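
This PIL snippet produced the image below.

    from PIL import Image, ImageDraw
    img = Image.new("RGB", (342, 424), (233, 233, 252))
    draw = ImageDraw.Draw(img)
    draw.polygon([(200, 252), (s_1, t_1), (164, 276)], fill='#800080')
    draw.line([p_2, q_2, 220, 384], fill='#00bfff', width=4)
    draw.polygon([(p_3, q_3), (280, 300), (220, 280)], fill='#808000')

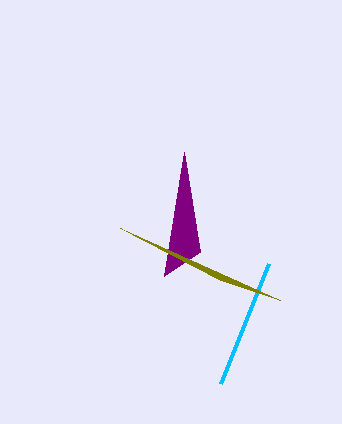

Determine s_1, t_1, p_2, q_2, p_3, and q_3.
s_1 = 184
t_1 = 152
p_2 = 268
q_2 = 264
p_3 = 120
q_3 = 228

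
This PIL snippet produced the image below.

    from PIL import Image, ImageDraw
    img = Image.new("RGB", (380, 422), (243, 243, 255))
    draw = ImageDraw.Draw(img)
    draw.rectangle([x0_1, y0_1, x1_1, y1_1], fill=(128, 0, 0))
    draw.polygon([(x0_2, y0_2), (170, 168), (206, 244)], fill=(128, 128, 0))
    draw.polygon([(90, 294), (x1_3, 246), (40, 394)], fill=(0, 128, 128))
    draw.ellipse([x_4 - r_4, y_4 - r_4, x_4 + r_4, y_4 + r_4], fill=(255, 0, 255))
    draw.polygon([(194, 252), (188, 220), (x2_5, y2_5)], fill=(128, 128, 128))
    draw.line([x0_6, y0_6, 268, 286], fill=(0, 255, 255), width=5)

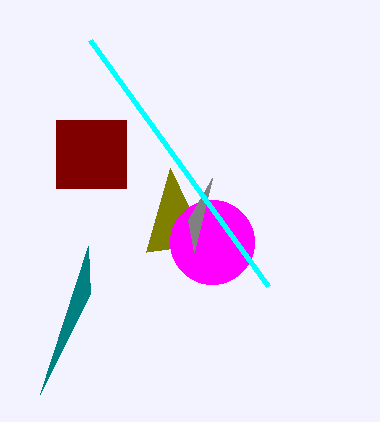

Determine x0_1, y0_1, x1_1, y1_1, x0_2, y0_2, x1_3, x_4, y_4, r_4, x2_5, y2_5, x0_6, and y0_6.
x0_1 = 56
y0_1 = 120
x1_1 = 126
y1_1 = 188
x0_2 = 146
y0_2 = 252
x1_3 = 88
x_4 = 212
y_4 = 242
r_4 = 42
x2_5 = 212
y2_5 = 178
x0_6 = 90
y0_6 = 40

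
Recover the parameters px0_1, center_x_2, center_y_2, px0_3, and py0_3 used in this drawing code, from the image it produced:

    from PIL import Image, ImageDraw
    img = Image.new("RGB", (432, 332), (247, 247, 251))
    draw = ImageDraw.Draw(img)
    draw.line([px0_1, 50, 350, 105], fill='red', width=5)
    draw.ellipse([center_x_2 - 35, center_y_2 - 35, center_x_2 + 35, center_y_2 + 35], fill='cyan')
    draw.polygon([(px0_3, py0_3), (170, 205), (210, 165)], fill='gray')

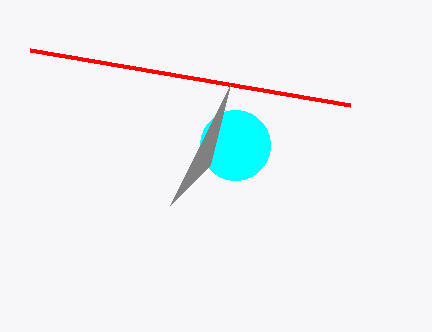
px0_1 = 30
center_x_2 = 235
center_y_2 = 145
px0_3 = 230
py0_3 = 85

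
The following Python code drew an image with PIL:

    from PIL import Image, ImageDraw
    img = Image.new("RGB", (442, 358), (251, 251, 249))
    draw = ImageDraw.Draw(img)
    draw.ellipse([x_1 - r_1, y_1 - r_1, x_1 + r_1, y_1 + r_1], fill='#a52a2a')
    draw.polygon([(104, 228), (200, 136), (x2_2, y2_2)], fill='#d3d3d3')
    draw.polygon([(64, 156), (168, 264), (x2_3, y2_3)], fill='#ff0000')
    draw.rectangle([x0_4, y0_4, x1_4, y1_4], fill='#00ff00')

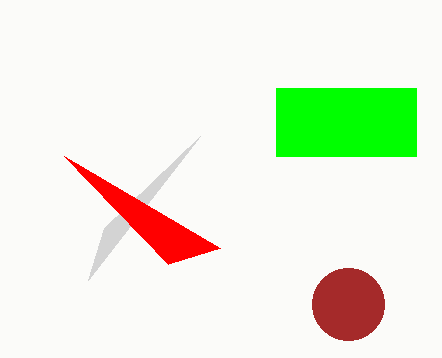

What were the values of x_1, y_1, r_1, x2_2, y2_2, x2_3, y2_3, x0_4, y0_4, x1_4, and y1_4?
x_1 = 348, y_1 = 304, r_1 = 36, x2_2 = 88, y2_2 = 280, x2_3 = 220, y2_3 = 248, x0_4 = 276, y0_4 = 88, x1_4 = 416, y1_4 = 156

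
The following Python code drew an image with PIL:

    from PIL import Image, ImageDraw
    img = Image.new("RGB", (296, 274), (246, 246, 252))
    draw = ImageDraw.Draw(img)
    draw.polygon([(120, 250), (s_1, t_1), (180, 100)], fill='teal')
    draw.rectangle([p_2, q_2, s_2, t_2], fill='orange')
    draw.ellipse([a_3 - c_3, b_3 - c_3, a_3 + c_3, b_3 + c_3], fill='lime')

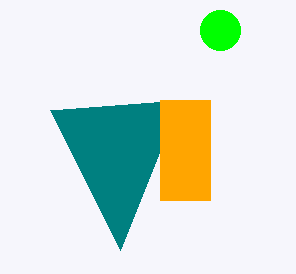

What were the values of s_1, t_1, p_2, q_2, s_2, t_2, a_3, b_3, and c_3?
s_1 = 50
t_1 = 110
p_2 = 160
q_2 = 100
s_2 = 210
t_2 = 200
a_3 = 220
b_3 = 30
c_3 = 20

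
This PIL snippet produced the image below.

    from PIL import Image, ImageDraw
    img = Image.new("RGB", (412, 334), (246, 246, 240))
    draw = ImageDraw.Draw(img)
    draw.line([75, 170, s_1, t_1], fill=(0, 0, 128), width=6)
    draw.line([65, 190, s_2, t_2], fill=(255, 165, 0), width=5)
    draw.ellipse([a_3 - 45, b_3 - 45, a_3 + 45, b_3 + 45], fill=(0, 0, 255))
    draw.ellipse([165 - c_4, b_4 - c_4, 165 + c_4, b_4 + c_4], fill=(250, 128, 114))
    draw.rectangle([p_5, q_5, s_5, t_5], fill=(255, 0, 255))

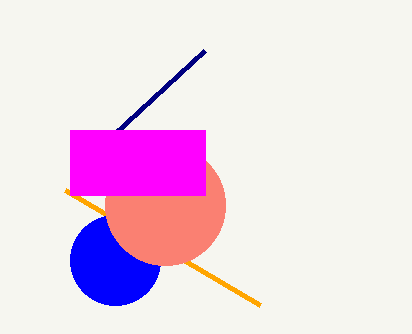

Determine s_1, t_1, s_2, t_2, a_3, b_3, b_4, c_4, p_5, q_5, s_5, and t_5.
s_1 = 205; t_1 = 50; s_2 = 260; t_2 = 305; a_3 = 115; b_3 = 260; b_4 = 205; c_4 = 60; p_5 = 70; q_5 = 130; s_5 = 205; t_5 = 195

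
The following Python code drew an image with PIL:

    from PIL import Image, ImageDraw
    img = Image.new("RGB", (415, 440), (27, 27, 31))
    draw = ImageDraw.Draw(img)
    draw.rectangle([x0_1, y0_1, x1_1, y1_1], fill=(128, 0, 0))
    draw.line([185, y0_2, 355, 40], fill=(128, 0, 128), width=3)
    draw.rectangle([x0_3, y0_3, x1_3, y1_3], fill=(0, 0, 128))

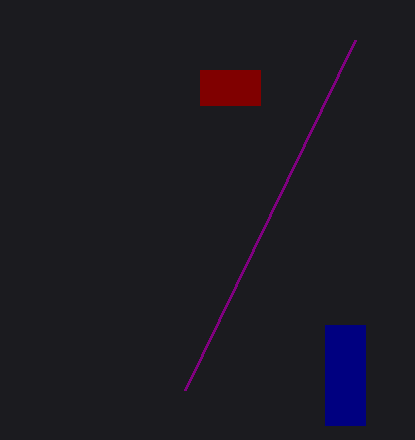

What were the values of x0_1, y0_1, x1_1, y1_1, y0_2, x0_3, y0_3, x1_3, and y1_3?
x0_1 = 200; y0_1 = 70; x1_1 = 260; y1_1 = 105; y0_2 = 390; x0_3 = 325; y0_3 = 325; x1_3 = 365; y1_3 = 425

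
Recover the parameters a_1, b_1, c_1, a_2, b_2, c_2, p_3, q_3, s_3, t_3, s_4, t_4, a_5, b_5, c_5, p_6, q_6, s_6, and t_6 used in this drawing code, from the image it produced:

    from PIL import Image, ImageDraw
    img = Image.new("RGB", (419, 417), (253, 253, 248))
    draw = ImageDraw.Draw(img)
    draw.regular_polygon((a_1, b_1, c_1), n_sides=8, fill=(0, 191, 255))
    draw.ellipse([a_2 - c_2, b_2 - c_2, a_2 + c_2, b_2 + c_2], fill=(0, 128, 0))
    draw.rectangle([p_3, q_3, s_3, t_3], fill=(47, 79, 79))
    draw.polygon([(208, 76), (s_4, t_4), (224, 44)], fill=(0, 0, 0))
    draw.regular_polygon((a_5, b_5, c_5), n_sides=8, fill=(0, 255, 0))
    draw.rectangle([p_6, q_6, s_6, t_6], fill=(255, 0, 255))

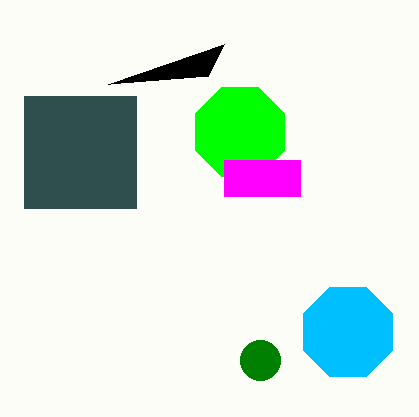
a_1 = 348; b_1 = 332; c_1 = 48; a_2 = 260; b_2 = 360; c_2 = 20; p_3 = 24; q_3 = 96; s_3 = 136; t_3 = 208; s_4 = 108; t_4 = 84; a_5 = 240; b_5 = 132; c_5 = 48; p_6 = 224; q_6 = 160; s_6 = 300; t_6 = 196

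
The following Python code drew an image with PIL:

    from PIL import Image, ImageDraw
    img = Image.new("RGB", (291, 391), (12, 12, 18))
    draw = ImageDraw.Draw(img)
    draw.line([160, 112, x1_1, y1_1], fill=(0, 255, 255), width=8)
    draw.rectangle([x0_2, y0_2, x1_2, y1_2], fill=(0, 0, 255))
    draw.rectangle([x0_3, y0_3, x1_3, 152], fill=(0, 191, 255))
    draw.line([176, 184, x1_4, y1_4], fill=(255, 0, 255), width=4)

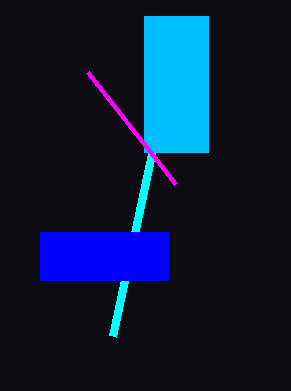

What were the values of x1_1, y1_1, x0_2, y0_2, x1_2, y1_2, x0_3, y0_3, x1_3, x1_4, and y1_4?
x1_1 = 112, y1_1 = 336, x0_2 = 40, y0_2 = 232, x1_2 = 168, y1_2 = 280, x0_3 = 144, y0_3 = 16, x1_3 = 208, x1_4 = 88, y1_4 = 72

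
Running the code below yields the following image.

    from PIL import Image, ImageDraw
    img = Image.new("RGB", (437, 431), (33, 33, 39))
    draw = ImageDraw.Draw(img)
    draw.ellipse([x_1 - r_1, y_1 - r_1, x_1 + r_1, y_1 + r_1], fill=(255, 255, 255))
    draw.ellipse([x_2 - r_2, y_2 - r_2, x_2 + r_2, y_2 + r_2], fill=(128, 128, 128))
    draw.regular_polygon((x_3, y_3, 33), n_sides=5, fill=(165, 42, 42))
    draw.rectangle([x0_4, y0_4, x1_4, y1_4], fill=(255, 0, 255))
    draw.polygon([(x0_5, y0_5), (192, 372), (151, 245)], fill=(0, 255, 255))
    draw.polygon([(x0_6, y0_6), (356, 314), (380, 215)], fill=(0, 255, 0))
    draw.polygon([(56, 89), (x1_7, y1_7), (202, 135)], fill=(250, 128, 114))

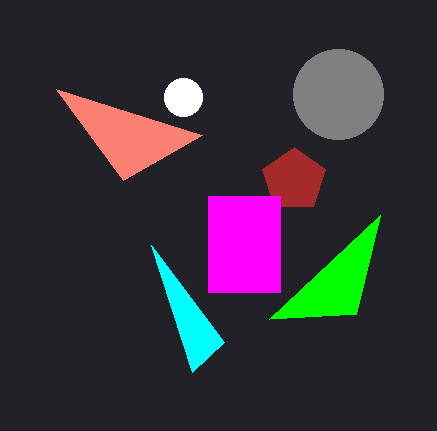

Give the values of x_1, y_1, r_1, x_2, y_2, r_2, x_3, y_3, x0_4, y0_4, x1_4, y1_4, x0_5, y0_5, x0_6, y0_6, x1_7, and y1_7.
x_1 = 183; y_1 = 97; r_1 = 19; x_2 = 338; y_2 = 94; r_2 = 45; x_3 = 294; y_3 = 180; x0_4 = 208; y0_4 = 196; x1_4 = 280; y1_4 = 292; x0_5 = 224; y0_5 = 342; x0_6 = 269; y0_6 = 319; x1_7 = 123; y1_7 = 180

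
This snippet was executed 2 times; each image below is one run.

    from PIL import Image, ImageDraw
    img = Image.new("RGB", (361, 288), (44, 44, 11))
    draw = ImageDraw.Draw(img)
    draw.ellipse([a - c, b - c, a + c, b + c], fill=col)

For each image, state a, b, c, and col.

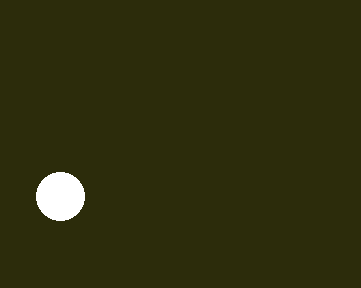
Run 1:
a = 60, b = 196, c = 24, col = 'white'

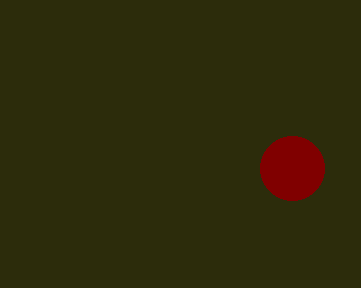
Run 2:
a = 292
b = 168
c = 32
col = 'maroon'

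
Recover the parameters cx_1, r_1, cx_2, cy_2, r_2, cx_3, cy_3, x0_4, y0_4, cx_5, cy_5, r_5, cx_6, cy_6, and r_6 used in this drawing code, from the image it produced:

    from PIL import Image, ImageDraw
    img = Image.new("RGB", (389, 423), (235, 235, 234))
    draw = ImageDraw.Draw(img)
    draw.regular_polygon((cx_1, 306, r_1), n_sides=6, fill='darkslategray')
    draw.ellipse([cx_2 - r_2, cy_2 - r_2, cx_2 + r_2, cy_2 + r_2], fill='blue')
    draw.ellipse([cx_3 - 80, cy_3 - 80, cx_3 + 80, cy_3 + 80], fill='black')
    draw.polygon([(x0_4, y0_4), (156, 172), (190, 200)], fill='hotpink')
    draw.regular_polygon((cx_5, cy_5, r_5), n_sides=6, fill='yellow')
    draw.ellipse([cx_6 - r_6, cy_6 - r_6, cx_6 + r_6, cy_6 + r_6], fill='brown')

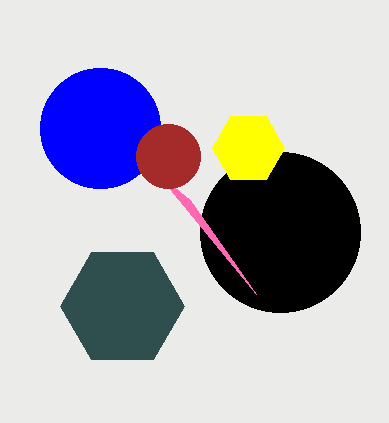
cx_1 = 122, r_1 = 62, cx_2 = 100, cy_2 = 128, r_2 = 60, cx_3 = 280, cy_3 = 232, x0_4 = 256, y0_4 = 294, cx_5 = 248, cy_5 = 148, r_5 = 36, cx_6 = 168, cy_6 = 156, r_6 = 32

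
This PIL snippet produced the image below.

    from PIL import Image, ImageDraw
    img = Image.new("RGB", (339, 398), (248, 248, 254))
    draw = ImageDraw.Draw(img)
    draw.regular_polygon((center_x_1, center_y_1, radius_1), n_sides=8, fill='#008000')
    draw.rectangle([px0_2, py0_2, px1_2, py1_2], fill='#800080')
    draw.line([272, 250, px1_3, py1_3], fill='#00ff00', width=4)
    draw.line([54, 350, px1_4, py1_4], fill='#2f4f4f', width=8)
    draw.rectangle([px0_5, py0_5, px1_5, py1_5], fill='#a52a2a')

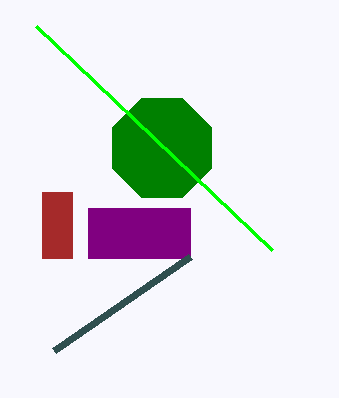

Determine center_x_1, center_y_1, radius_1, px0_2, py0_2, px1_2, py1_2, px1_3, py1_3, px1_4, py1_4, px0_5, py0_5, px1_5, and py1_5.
center_x_1 = 162
center_y_1 = 148
radius_1 = 54
px0_2 = 88
py0_2 = 208
px1_2 = 190
py1_2 = 258
px1_3 = 36
py1_3 = 26
px1_4 = 190
py1_4 = 256
px0_5 = 42
py0_5 = 192
px1_5 = 72
py1_5 = 258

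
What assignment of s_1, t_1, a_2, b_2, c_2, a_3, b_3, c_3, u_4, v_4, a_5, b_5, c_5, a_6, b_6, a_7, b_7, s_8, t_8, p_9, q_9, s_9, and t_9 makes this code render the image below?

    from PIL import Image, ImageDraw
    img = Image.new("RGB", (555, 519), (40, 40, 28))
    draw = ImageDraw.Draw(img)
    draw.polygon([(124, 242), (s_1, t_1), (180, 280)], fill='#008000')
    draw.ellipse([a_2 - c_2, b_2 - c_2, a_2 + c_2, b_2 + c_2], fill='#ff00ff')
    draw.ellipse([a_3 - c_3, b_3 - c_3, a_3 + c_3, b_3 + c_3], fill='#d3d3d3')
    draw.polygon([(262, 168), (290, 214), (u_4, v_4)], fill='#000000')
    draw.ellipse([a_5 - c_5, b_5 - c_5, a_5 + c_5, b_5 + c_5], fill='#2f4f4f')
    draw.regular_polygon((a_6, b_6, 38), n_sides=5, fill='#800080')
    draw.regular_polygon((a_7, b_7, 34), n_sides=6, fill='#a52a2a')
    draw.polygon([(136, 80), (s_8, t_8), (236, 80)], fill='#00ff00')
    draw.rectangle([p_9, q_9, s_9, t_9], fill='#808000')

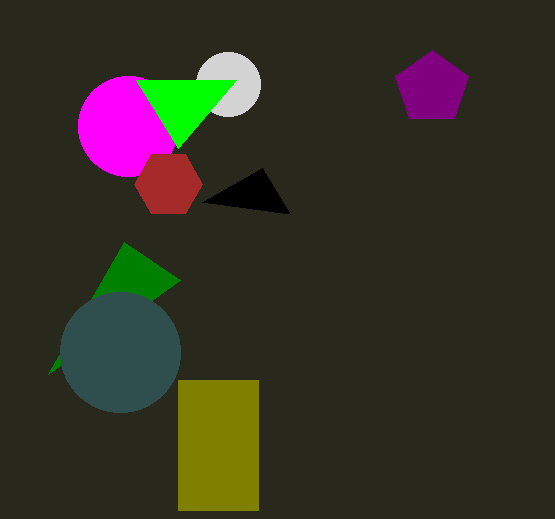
s_1 = 48, t_1 = 374, a_2 = 128, b_2 = 126, c_2 = 50, a_3 = 228, b_3 = 84, c_3 = 32, u_4 = 202, v_4 = 202, a_5 = 120, b_5 = 352, c_5 = 60, a_6 = 432, b_6 = 88, a_7 = 168, b_7 = 184, s_8 = 178, t_8 = 148, p_9 = 178, q_9 = 380, s_9 = 258, t_9 = 510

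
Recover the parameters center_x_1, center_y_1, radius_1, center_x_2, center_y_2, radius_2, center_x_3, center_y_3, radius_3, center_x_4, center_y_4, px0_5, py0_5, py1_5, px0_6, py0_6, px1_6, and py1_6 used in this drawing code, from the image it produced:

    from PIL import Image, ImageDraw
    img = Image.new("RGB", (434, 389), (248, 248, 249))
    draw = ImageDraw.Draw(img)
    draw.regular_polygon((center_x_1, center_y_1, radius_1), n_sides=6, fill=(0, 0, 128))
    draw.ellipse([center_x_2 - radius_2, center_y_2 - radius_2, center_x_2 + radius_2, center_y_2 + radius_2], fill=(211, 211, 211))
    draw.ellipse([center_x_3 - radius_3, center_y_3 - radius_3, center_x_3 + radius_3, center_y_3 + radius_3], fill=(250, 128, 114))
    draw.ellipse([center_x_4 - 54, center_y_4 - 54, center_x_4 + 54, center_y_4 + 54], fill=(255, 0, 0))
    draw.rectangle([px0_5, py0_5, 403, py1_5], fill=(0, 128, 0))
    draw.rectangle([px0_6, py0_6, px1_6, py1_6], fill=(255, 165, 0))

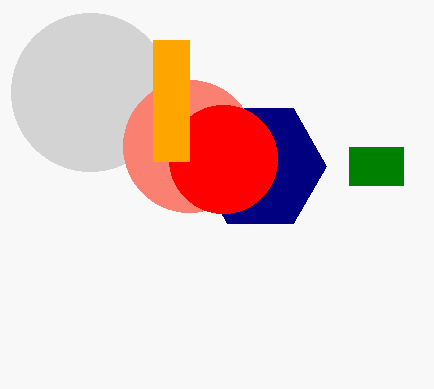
center_x_1 = 260; center_y_1 = 166; radius_1 = 66; center_x_2 = 90; center_y_2 = 92; radius_2 = 79; center_x_3 = 189; center_y_3 = 146; radius_3 = 66; center_x_4 = 223; center_y_4 = 159; px0_5 = 349; py0_5 = 147; py1_5 = 185; px0_6 = 153; py0_6 = 40; px1_6 = 189; py1_6 = 161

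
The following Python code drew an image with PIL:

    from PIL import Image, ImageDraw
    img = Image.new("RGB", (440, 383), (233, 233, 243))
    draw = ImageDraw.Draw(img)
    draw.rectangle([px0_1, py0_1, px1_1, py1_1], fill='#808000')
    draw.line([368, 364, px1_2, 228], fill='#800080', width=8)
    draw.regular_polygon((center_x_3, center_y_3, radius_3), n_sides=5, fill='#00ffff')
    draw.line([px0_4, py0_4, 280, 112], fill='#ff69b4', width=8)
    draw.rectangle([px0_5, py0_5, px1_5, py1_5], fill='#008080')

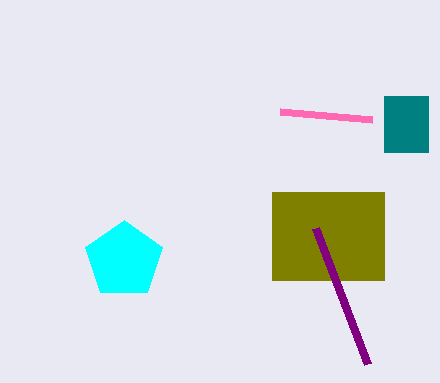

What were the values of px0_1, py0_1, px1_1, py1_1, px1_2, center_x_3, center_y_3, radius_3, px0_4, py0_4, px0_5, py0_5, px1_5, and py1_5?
px0_1 = 272, py0_1 = 192, px1_1 = 384, py1_1 = 280, px1_2 = 316, center_x_3 = 124, center_y_3 = 260, radius_3 = 40, px0_4 = 372, py0_4 = 120, px0_5 = 384, py0_5 = 96, px1_5 = 428, py1_5 = 152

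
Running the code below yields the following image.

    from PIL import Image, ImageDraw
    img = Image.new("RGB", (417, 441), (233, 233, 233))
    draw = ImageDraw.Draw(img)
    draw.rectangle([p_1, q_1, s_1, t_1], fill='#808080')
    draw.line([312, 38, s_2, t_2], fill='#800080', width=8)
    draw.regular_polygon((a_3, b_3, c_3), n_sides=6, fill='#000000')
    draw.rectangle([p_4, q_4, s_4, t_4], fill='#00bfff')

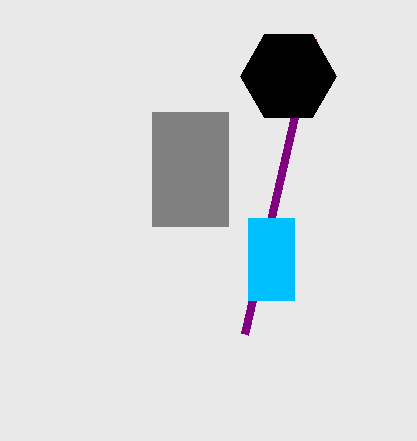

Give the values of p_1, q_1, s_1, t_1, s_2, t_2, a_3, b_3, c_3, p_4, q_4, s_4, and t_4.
p_1 = 152, q_1 = 112, s_1 = 228, t_1 = 226, s_2 = 244, t_2 = 334, a_3 = 288, b_3 = 76, c_3 = 48, p_4 = 248, q_4 = 218, s_4 = 294, t_4 = 300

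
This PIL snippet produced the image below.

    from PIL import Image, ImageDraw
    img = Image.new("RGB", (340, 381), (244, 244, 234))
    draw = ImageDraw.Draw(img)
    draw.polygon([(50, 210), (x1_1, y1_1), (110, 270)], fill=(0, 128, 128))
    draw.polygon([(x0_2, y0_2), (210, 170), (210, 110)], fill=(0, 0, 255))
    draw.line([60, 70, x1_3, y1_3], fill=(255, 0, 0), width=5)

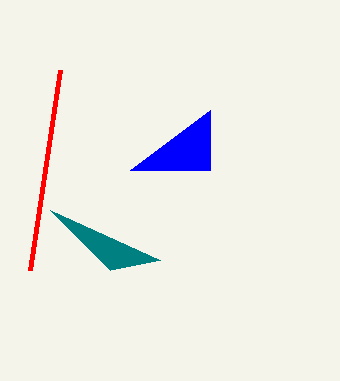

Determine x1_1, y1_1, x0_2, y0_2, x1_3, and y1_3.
x1_1 = 160, y1_1 = 260, x0_2 = 130, y0_2 = 170, x1_3 = 30, y1_3 = 270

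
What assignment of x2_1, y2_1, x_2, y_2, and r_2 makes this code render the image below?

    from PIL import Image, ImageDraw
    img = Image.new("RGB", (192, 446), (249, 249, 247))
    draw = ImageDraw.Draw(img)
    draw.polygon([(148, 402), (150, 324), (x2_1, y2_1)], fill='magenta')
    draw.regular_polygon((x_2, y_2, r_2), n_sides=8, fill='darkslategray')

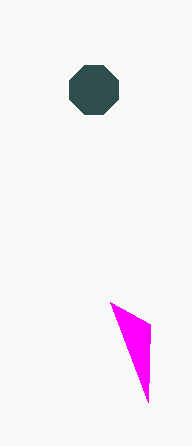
x2_1 = 110
y2_1 = 302
x_2 = 94
y_2 = 90
r_2 = 26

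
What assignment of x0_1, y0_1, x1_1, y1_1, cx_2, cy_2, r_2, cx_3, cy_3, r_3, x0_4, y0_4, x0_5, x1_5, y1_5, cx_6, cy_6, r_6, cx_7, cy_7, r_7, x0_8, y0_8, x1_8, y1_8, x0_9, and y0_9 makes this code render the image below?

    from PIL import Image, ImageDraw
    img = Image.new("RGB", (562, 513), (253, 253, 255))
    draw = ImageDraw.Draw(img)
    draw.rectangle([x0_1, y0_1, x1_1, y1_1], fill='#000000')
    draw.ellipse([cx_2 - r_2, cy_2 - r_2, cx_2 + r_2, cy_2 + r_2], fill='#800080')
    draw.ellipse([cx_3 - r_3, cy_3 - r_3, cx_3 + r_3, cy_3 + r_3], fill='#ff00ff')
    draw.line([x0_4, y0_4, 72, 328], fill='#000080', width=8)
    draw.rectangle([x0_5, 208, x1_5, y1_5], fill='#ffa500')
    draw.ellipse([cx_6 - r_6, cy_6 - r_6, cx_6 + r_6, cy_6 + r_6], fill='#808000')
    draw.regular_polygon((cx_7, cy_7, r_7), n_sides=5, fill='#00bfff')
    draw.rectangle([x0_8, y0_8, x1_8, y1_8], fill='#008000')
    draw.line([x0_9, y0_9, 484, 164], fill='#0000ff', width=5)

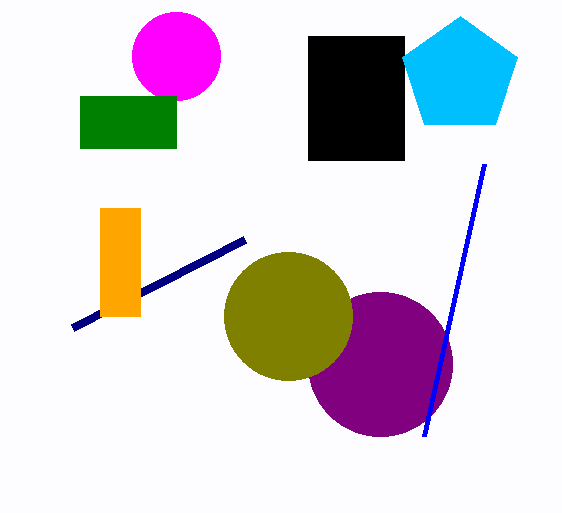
x0_1 = 308
y0_1 = 36
x1_1 = 404
y1_1 = 160
cx_2 = 380
cy_2 = 364
r_2 = 72
cx_3 = 176
cy_3 = 56
r_3 = 44
x0_4 = 244
y0_4 = 240
x0_5 = 100
x1_5 = 140
y1_5 = 316
cx_6 = 288
cy_6 = 316
r_6 = 64
cx_7 = 460
cy_7 = 76
r_7 = 60
x0_8 = 80
y0_8 = 96
x1_8 = 176
y1_8 = 148
x0_9 = 424
y0_9 = 436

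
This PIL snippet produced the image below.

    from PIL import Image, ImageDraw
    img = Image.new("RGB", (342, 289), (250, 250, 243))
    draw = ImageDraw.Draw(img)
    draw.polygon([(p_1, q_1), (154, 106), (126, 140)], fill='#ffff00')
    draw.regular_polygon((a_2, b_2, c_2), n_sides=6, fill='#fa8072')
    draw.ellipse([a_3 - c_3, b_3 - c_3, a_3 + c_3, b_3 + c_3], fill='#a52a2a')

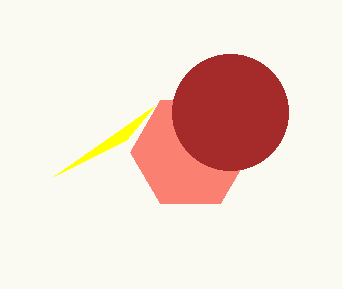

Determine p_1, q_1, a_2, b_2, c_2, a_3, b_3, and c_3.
p_1 = 54
q_1 = 176
a_2 = 190
b_2 = 152
c_2 = 60
a_3 = 230
b_3 = 112
c_3 = 58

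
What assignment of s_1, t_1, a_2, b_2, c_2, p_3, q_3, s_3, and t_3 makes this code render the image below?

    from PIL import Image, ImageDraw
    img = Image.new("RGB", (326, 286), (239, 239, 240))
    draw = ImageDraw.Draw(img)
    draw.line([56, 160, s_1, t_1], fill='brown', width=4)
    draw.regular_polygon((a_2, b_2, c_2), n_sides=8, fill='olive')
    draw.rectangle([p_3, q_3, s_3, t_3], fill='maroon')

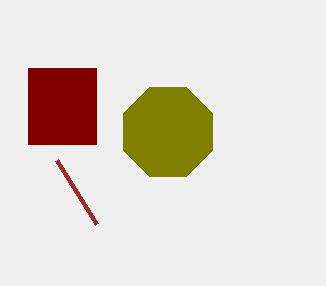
s_1 = 96; t_1 = 224; a_2 = 168; b_2 = 132; c_2 = 48; p_3 = 28; q_3 = 68; s_3 = 96; t_3 = 144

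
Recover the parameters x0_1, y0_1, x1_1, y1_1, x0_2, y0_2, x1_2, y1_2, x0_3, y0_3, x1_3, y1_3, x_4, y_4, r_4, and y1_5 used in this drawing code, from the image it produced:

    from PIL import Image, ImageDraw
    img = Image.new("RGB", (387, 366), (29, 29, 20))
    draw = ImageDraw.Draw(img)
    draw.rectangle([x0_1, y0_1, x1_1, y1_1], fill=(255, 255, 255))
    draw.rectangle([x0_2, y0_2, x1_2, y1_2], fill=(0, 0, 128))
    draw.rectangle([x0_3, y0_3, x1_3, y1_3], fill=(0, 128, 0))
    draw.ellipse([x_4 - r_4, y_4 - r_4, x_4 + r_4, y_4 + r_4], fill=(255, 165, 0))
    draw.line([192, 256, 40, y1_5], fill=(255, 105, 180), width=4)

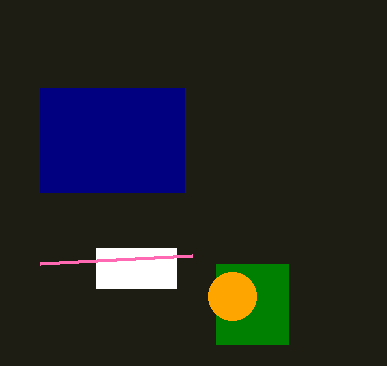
x0_1 = 96; y0_1 = 248; x1_1 = 176; y1_1 = 288; x0_2 = 40; y0_2 = 88; x1_2 = 184; y1_2 = 192; x0_3 = 216; y0_3 = 264; x1_3 = 288; y1_3 = 344; x_4 = 232; y_4 = 296; r_4 = 24; y1_5 = 264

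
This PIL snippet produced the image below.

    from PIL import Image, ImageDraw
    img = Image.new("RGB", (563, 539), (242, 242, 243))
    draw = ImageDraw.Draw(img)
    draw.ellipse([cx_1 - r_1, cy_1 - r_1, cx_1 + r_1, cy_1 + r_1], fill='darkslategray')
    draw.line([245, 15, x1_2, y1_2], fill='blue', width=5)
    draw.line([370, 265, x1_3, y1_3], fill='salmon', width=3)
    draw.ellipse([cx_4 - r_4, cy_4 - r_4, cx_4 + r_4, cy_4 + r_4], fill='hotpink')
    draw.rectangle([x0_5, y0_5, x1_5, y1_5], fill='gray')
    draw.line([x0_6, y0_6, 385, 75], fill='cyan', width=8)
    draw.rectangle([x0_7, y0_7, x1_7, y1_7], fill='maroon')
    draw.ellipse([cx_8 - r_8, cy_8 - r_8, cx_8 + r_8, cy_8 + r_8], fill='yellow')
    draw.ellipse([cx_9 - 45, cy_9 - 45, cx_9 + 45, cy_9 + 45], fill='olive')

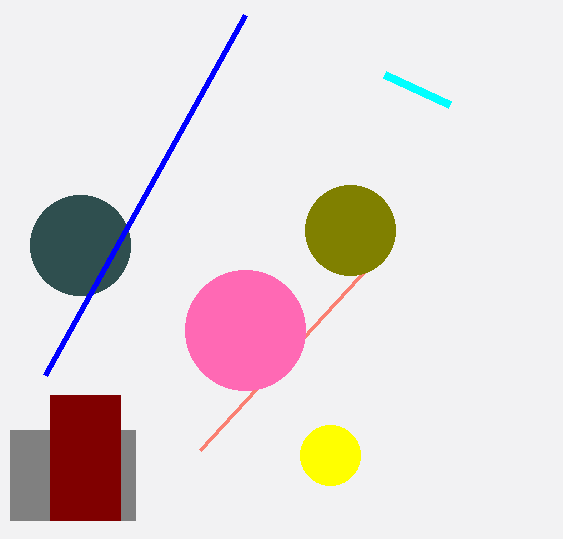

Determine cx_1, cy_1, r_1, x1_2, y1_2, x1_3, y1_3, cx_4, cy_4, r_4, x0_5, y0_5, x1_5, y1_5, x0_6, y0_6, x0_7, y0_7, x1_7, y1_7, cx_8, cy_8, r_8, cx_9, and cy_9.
cx_1 = 80, cy_1 = 245, r_1 = 50, x1_2 = 45, y1_2 = 375, x1_3 = 200, y1_3 = 450, cx_4 = 245, cy_4 = 330, r_4 = 60, x0_5 = 10, y0_5 = 430, x1_5 = 135, y1_5 = 520, x0_6 = 450, y0_6 = 105, x0_7 = 50, y0_7 = 395, x1_7 = 120, y1_7 = 520, cx_8 = 330, cy_8 = 455, r_8 = 30, cx_9 = 350, cy_9 = 230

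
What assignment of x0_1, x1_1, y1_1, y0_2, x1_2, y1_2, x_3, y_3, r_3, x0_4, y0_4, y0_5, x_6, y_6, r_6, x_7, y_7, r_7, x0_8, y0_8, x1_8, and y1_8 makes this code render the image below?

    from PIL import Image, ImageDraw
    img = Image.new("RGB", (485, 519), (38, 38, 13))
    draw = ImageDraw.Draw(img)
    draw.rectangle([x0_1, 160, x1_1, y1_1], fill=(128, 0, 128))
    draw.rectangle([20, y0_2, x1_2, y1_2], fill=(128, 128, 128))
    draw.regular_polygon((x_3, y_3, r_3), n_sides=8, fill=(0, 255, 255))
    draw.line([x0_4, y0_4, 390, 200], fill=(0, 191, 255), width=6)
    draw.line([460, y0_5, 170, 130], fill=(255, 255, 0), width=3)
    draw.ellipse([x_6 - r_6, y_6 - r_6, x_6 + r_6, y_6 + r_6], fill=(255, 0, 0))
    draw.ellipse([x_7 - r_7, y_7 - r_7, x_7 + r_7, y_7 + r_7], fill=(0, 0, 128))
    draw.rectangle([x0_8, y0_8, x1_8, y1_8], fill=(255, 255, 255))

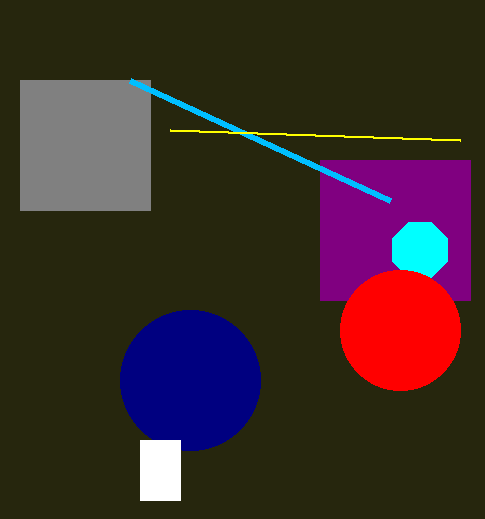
x0_1 = 320; x1_1 = 470; y1_1 = 300; y0_2 = 80; x1_2 = 150; y1_2 = 210; x_3 = 420; y_3 = 250; r_3 = 30; x0_4 = 130; y0_4 = 80; y0_5 = 140; x_6 = 400; y_6 = 330; r_6 = 60; x_7 = 190; y_7 = 380; r_7 = 70; x0_8 = 140; y0_8 = 440; x1_8 = 180; y1_8 = 500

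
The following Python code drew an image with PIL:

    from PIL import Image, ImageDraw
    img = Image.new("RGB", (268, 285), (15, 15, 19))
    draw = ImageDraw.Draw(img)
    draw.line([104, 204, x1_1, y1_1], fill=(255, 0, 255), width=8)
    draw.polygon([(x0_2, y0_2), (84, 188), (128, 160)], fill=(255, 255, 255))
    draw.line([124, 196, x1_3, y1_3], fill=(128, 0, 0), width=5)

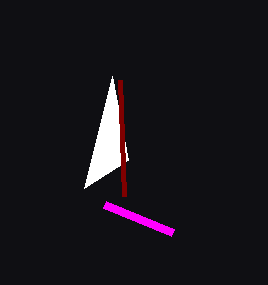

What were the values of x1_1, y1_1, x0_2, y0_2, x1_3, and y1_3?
x1_1 = 172, y1_1 = 232, x0_2 = 112, y0_2 = 76, x1_3 = 120, y1_3 = 80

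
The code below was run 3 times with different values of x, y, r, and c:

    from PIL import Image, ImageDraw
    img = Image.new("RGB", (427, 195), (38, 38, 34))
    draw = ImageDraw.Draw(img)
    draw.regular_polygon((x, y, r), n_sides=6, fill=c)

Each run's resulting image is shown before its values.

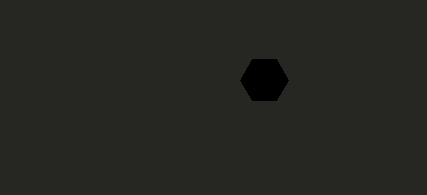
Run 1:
x = 264, y = 80, r = 24, c = 'black'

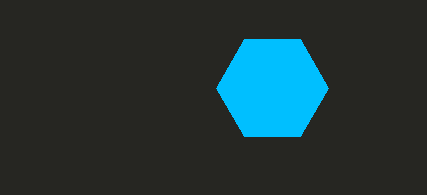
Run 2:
x = 272
y = 88
r = 56
c = 'deepskyblue'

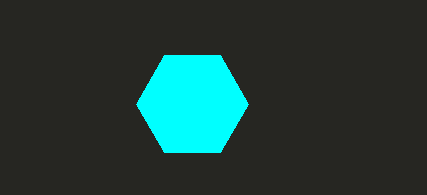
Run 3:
x = 192; y = 104; r = 56; c = 'cyan'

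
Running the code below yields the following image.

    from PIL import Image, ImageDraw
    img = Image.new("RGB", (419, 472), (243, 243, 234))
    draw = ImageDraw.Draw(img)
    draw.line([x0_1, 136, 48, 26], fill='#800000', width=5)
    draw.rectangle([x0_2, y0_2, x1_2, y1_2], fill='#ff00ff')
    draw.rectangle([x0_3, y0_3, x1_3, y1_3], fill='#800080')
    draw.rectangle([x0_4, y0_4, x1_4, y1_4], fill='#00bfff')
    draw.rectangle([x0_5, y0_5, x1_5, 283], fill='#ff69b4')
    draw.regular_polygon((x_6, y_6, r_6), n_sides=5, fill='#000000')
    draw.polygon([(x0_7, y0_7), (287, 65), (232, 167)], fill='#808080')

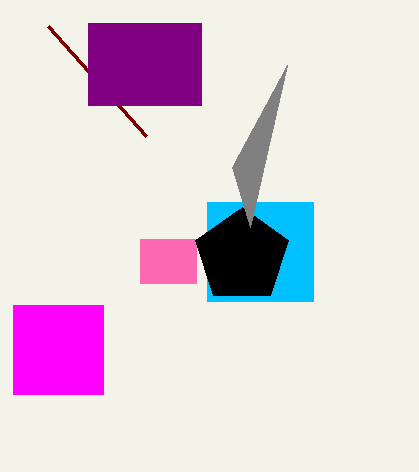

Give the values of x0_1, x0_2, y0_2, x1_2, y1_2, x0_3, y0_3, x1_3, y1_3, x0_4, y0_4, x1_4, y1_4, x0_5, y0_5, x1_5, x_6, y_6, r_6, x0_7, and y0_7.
x0_1 = 146; x0_2 = 13; y0_2 = 305; x1_2 = 103; y1_2 = 394; x0_3 = 88; y0_3 = 23; x1_3 = 201; y1_3 = 105; x0_4 = 207; y0_4 = 202; x1_4 = 313; y1_4 = 301; x0_5 = 140; y0_5 = 239; x1_5 = 196; x_6 = 242; y_6 = 256; r_6 = 49; x0_7 = 250; y0_7 = 227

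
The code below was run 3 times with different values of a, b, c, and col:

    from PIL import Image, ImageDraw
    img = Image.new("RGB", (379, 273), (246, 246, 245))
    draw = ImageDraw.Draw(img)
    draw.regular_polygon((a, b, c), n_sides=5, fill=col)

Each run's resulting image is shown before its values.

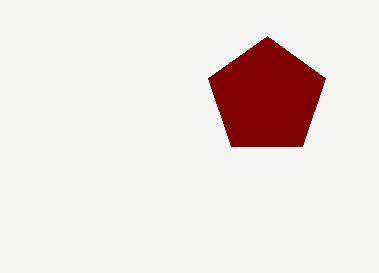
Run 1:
a = 267
b = 97
c = 61
col = 'maroon'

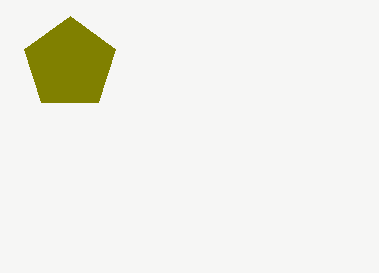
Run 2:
a = 70, b = 64, c = 48, col = 'olive'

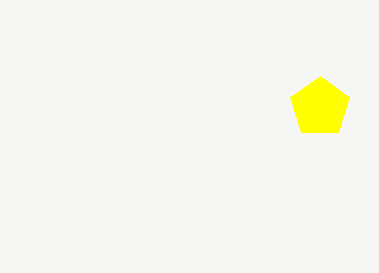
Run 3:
a = 320
b = 107
c = 31
col = 'yellow'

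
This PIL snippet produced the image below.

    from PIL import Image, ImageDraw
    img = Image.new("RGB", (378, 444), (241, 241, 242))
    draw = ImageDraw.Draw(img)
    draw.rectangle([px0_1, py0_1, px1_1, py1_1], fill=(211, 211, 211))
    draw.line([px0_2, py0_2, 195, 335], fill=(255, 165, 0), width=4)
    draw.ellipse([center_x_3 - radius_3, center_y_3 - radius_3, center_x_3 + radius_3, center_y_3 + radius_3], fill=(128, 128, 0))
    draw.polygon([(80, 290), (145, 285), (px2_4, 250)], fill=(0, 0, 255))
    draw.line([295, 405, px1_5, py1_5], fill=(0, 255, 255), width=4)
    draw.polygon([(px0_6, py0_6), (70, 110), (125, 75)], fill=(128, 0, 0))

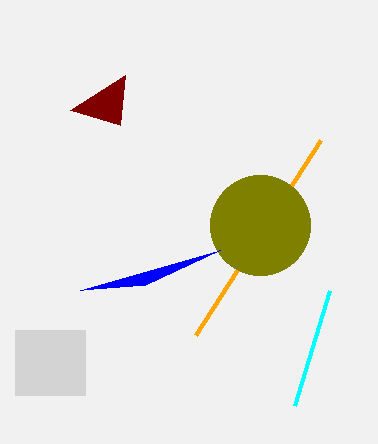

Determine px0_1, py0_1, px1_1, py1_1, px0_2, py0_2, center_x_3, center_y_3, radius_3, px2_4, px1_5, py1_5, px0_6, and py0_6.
px0_1 = 15, py0_1 = 330, px1_1 = 85, py1_1 = 395, px0_2 = 320, py0_2 = 140, center_x_3 = 260, center_y_3 = 225, radius_3 = 50, px2_4 = 220, px1_5 = 330, py1_5 = 290, px0_6 = 120, py0_6 = 125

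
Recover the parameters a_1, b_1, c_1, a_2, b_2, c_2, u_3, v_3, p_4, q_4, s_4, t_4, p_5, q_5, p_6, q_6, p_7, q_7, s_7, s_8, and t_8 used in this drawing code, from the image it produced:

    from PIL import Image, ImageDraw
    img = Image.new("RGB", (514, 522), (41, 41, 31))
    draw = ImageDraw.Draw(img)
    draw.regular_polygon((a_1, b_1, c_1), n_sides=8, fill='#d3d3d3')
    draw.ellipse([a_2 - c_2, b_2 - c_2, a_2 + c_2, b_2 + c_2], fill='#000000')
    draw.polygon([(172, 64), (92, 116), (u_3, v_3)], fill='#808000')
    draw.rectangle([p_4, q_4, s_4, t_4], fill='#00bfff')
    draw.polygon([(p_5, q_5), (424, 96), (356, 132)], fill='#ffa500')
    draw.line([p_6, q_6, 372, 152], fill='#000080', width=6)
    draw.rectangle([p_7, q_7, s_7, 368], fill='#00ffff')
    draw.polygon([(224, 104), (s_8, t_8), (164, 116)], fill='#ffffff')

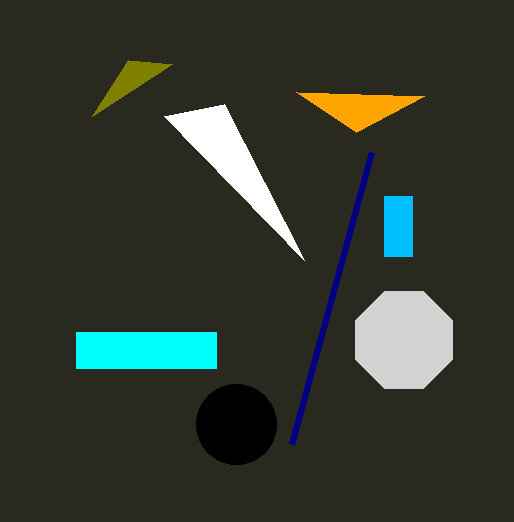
a_1 = 404, b_1 = 340, c_1 = 52, a_2 = 236, b_2 = 424, c_2 = 40, u_3 = 128, v_3 = 60, p_4 = 384, q_4 = 196, s_4 = 412, t_4 = 256, p_5 = 296, q_5 = 92, p_6 = 292, q_6 = 444, p_7 = 76, q_7 = 332, s_7 = 216, s_8 = 304, t_8 = 260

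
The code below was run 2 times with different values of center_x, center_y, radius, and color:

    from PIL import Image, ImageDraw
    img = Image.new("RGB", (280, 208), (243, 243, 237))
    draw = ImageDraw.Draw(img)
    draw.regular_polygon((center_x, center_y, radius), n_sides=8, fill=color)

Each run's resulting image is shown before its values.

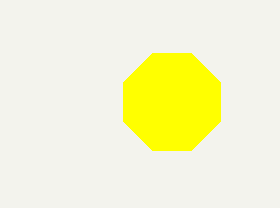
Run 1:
center_x = 172; center_y = 102; radius = 52; color = 'yellow'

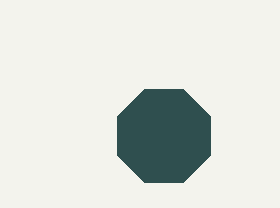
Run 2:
center_x = 164
center_y = 136
radius = 50
color = 'darkslategray'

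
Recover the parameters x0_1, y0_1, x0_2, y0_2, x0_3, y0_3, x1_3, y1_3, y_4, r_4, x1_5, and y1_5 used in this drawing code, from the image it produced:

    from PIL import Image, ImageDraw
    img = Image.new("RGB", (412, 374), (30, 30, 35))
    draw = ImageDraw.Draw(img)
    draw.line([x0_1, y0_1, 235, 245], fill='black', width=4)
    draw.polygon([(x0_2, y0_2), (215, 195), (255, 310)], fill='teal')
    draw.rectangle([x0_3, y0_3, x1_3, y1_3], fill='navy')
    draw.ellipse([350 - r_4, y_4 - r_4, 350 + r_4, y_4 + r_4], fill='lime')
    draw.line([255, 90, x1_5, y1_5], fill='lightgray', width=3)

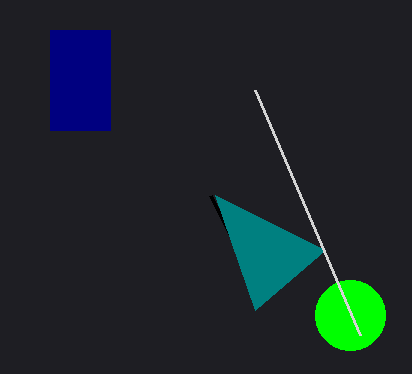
x0_1 = 210; y0_1 = 195; x0_2 = 325; y0_2 = 250; x0_3 = 50; y0_3 = 30; x1_3 = 110; y1_3 = 130; y_4 = 315; r_4 = 35; x1_5 = 360; y1_5 = 335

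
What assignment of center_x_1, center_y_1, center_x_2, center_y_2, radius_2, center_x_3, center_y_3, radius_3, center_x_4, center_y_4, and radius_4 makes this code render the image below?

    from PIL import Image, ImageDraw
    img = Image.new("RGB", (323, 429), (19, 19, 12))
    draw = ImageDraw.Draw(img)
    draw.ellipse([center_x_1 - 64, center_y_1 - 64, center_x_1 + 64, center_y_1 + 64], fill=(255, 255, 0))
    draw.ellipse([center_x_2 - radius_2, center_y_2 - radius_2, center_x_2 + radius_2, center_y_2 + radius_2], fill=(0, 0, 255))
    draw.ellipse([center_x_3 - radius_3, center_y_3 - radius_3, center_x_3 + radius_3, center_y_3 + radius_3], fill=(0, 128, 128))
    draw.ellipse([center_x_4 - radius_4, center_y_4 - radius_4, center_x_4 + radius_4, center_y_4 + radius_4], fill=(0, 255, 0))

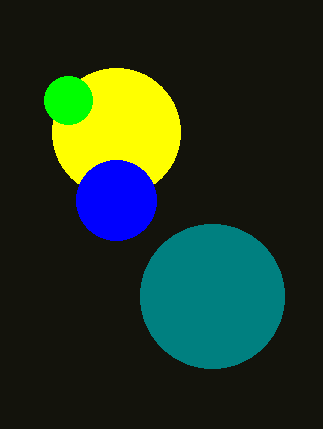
center_x_1 = 116
center_y_1 = 132
center_x_2 = 116
center_y_2 = 200
radius_2 = 40
center_x_3 = 212
center_y_3 = 296
radius_3 = 72
center_x_4 = 68
center_y_4 = 100
radius_4 = 24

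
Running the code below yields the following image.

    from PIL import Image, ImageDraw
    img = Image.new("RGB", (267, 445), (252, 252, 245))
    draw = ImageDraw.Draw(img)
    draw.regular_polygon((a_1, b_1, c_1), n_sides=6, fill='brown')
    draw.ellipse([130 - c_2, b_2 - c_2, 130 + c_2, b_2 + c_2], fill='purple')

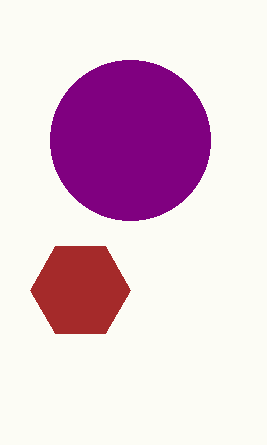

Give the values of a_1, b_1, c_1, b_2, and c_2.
a_1 = 80
b_1 = 290
c_1 = 50
b_2 = 140
c_2 = 80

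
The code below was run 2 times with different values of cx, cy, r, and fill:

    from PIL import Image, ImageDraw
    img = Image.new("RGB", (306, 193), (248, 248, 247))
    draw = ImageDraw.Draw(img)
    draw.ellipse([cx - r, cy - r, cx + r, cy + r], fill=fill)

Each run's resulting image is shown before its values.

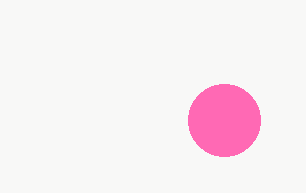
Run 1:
cx = 224; cy = 120; r = 36; fill = 'hotpink'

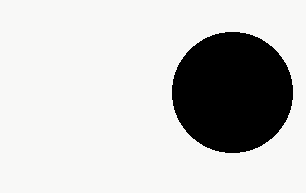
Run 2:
cx = 232; cy = 92; r = 60; fill = 'black'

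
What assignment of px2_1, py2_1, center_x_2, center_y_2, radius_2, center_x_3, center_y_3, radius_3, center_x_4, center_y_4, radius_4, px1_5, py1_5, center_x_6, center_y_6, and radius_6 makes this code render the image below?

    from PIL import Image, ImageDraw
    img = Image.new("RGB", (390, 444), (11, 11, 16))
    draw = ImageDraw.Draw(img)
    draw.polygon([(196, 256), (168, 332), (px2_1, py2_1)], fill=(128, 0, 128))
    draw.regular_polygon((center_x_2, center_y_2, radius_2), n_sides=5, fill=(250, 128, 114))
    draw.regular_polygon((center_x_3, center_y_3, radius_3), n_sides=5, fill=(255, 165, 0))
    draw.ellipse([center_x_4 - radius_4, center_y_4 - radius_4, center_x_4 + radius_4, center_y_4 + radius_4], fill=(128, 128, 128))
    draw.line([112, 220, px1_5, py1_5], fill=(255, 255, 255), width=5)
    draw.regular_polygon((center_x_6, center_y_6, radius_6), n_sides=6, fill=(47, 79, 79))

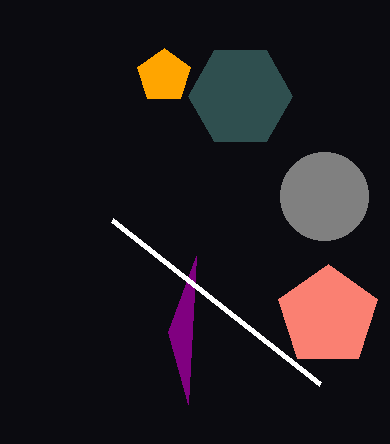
px2_1 = 188; py2_1 = 404; center_x_2 = 328; center_y_2 = 316; radius_2 = 52; center_x_3 = 164; center_y_3 = 76; radius_3 = 28; center_x_4 = 324; center_y_4 = 196; radius_4 = 44; px1_5 = 320; py1_5 = 384; center_x_6 = 240; center_y_6 = 96; radius_6 = 52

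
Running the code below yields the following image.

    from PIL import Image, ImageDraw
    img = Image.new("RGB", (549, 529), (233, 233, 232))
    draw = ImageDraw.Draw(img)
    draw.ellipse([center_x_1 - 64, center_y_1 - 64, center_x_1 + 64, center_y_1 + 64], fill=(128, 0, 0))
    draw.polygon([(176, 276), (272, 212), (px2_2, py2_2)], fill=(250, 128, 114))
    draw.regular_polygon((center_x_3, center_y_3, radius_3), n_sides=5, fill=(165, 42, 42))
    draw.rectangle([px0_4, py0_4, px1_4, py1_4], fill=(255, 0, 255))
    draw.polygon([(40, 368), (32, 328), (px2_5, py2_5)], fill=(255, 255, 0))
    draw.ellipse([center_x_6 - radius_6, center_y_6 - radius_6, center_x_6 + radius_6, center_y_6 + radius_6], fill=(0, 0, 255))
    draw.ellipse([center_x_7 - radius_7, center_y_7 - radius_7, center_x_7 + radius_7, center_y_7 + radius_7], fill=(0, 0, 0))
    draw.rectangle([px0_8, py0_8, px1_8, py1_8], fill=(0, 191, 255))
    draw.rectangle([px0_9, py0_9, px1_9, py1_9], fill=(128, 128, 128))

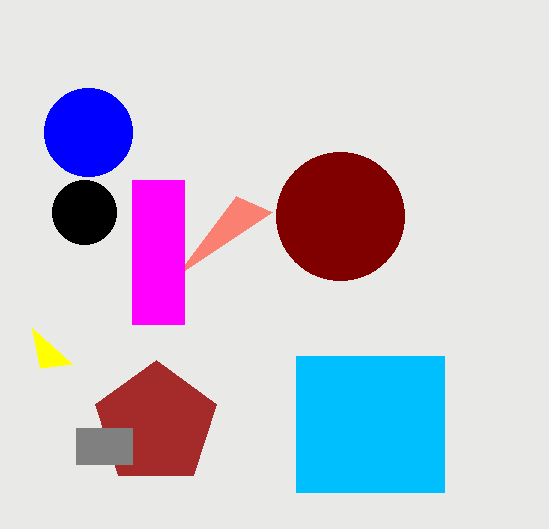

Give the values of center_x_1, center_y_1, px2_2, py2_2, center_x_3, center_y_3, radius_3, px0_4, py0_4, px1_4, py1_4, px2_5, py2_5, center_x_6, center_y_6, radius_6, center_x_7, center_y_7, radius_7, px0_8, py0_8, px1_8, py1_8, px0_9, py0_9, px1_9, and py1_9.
center_x_1 = 340, center_y_1 = 216, px2_2 = 236, py2_2 = 196, center_x_3 = 156, center_y_3 = 424, radius_3 = 64, px0_4 = 132, py0_4 = 180, px1_4 = 184, py1_4 = 324, px2_5 = 72, py2_5 = 364, center_x_6 = 88, center_y_6 = 132, radius_6 = 44, center_x_7 = 84, center_y_7 = 212, radius_7 = 32, px0_8 = 296, py0_8 = 356, px1_8 = 444, py1_8 = 492, px0_9 = 76, py0_9 = 428, px1_9 = 132, py1_9 = 464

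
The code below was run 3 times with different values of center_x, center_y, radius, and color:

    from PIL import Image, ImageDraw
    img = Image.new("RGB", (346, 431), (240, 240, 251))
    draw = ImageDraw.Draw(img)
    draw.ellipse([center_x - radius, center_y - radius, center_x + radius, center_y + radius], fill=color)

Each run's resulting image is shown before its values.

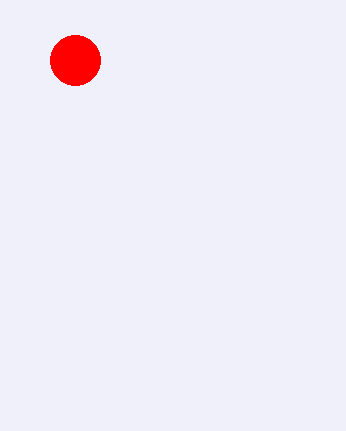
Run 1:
center_x = 75
center_y = 60
radius = 25
color = 'red'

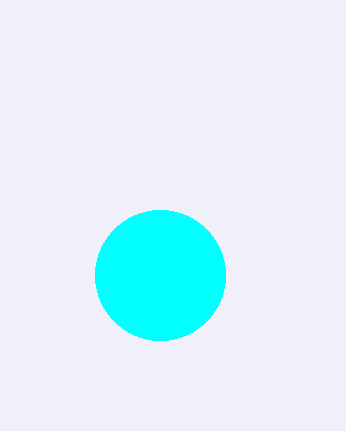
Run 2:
center_x = 160, center_y = 275, radius = 65, color = 'cyan'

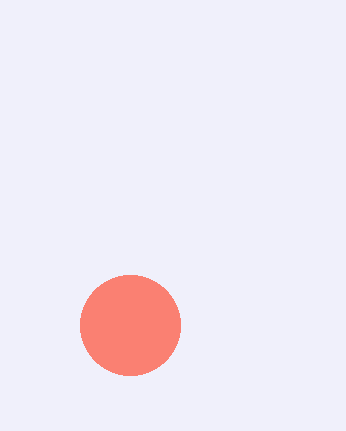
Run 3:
center_x = 130; center_y = 325; radius = 50; color = 'salmon'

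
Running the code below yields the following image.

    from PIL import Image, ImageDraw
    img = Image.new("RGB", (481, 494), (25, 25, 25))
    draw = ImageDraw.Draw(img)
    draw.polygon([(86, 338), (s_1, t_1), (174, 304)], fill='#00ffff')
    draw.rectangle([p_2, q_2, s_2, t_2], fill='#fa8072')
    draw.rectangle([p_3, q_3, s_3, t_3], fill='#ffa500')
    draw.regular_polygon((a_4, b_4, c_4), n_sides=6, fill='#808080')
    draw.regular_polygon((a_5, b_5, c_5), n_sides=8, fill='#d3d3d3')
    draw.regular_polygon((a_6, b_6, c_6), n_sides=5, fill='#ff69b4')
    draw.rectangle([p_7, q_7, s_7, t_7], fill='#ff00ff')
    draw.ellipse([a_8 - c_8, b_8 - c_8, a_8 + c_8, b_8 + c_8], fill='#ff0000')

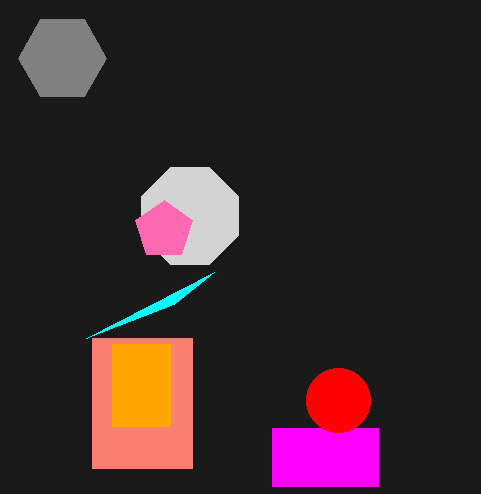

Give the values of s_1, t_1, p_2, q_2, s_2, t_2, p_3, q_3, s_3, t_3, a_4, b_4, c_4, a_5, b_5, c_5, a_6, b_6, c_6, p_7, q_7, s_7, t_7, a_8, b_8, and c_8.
s_1 = 214; t_1 = 272; p_2 = 92; q_2 = 338; s_2 = 192; t_2 = 468; p_3 = 112; q_3 = 344; s_3 = 170; t_3 = 426; a_4 = 62; b_4 = 58; c_4 = 44; a_5 = 190; b_5 = 216; c_5 = 52; a_6 = 164; b_6 = 230; c_6 = 30; p_7 = 272; q_7 = 428; s_7 = 378; t_7 = 486; a_8 = 338; b_8 = 400; c_8 = 32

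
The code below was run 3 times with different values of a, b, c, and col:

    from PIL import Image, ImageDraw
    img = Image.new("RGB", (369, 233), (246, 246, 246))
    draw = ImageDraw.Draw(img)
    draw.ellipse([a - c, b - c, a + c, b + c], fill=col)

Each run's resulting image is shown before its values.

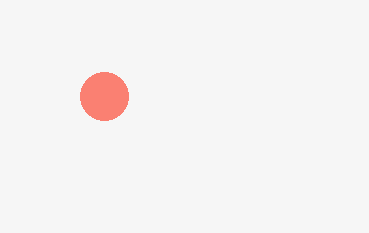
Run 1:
a = 104
b = 96
c = 24
col = 'salmon'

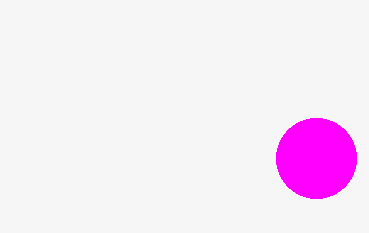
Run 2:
a = 316; b = 158; c = 40; col = 'magenta'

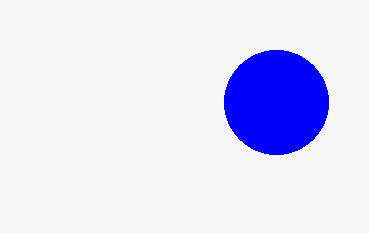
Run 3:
a = 276, b = 102, c = 52, col = 'blue'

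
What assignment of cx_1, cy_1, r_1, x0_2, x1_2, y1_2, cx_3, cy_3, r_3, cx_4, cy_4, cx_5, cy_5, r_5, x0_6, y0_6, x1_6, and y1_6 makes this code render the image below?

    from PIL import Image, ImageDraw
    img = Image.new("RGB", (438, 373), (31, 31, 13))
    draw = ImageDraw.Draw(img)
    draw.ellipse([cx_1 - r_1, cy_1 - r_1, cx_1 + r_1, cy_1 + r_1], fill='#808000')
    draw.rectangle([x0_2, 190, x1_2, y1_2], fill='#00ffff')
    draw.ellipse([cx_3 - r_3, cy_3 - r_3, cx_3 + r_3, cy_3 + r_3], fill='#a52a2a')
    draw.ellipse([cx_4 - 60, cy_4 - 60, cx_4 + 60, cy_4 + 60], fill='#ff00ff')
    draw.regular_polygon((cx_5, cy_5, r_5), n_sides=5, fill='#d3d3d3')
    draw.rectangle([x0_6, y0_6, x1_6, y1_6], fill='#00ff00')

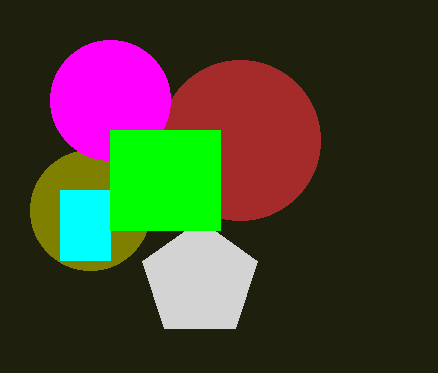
cx_1 = 90
cy_1 = 210
r_1 = 60
x0_2 = 60
x1_2 = 110
y1_2 = 260
cx_3 = 240
cy_3 = 140
r_3 = 80
cx_4 = 110
cy_4 = 100
cx_5 = 200
cy_5 = 280
r_5 = 60
x0_6 = 110
y0_6 = 130
x1_6 = 220
y1_6 = 230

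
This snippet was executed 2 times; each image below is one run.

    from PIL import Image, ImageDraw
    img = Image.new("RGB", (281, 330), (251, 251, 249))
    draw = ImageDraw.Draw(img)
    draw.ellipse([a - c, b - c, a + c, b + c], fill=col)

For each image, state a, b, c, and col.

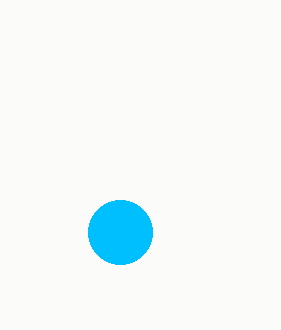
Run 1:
a = 120, b = 232, c = 32, col = 'deepskyblue'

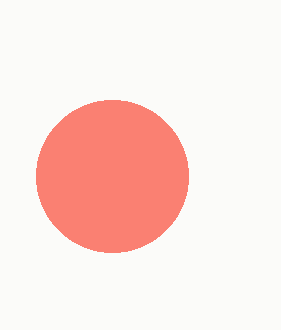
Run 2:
a = 112
b = 176
c = 76
col = 'salmon'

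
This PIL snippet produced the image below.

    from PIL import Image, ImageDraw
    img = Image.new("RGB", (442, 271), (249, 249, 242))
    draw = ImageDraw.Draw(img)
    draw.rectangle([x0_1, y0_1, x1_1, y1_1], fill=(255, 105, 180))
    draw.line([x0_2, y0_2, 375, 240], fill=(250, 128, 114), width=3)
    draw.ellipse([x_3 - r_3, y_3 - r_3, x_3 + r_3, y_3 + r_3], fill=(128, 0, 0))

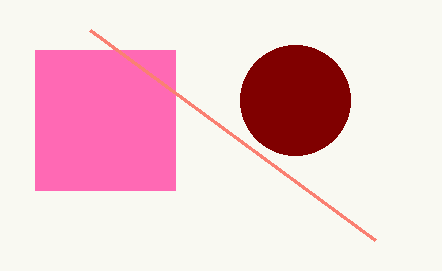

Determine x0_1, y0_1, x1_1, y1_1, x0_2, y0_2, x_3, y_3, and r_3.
x0_1 = 35
y0_1 = 50
x1_1 = 175
y1_1 = 190
x0_2 = 90
y0_2 = 30
x_3 = 295
y_3 = 100
r_3 = 55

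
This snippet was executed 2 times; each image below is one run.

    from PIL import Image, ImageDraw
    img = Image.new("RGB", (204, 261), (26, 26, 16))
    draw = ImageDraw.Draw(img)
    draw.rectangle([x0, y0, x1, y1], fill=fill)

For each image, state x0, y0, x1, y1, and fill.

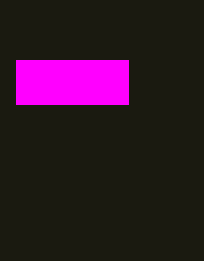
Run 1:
x0 = 16; y0 = 60; x1 = 128; y1 = 104; fill = 'magenta'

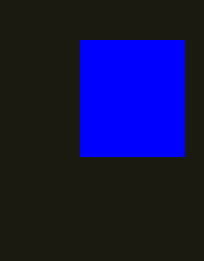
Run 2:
x0 = 80
y0 = 40
x1 = 184
y1 = 156
fill = 'blue'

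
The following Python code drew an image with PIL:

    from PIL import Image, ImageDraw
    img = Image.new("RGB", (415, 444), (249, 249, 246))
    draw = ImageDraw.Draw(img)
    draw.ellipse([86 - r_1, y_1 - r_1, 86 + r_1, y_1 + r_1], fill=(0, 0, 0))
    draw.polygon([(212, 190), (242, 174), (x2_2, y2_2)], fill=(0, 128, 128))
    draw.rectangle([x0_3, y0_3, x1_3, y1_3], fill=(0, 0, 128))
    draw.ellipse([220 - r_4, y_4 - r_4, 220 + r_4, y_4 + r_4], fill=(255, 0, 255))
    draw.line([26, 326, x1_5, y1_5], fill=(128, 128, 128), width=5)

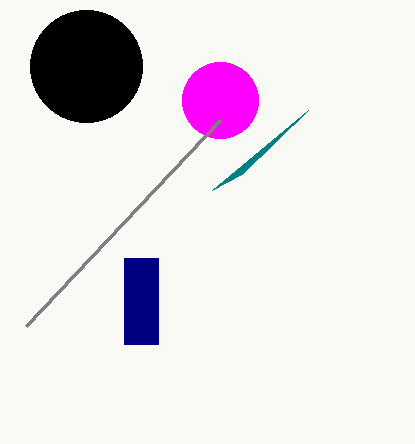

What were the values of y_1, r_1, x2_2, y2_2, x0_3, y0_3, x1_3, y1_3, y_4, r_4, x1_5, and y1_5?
y_1 = 66; r_1 = 56; x2_2 = 308; y2_2 = 110; x0_3 = 124; y0_3 = 258; x1_3 = 158; y1_3 = 344; y_4 = 100; r_4 = 38; x1_5 = 220; y1_5 = 120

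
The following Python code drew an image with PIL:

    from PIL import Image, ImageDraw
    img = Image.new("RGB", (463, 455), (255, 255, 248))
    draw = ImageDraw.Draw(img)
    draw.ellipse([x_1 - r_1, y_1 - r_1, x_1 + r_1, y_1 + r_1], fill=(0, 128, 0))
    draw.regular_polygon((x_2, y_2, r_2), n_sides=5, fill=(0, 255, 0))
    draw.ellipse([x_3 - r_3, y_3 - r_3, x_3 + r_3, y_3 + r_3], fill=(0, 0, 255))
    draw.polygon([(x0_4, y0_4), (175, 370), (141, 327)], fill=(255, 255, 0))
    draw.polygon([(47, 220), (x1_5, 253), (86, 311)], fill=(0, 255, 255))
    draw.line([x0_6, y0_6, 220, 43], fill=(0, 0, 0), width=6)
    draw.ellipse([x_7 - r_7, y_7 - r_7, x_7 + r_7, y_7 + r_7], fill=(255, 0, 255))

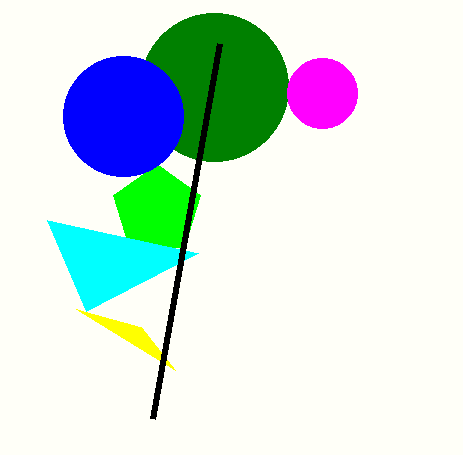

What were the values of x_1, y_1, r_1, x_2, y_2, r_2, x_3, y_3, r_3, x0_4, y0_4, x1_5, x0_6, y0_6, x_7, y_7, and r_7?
x_1 = 214
y_1 = 87
r_1 = 74
x_2 = 157
y_2 = 210
r_2 = 46
x_3 = 123
y_3 = 116
r_3 = 60
x0_4 = 76
y0_4 = 309
x1_5 = 198
x0_6 = 153
y0_6 = 418
x_7 = 322
y_7 = 93
r_7 = 35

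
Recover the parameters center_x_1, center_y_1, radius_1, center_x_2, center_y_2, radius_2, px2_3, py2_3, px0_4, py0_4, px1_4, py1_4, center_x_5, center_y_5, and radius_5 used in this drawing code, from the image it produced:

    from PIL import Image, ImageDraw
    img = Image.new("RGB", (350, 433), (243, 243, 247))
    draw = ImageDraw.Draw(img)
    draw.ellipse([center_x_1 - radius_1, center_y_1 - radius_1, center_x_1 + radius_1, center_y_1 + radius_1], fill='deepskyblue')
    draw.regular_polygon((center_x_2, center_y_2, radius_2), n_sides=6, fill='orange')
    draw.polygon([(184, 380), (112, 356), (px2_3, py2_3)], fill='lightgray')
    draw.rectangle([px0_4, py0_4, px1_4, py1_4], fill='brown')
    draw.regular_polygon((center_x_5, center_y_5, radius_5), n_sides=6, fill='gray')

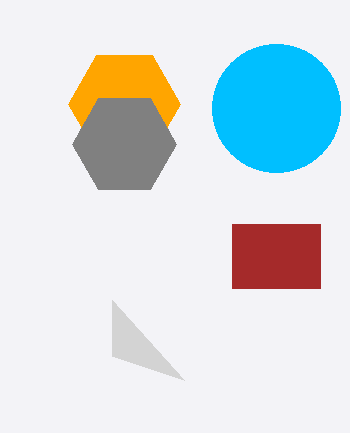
center_x_1 = 276; center_y_1 = 108; radius_1 = 64; center_x_2 = 124; center_y_2 = 104; radius_2 = 56; px2_3 = 112; py2_3 = 300; px0_4 = 232; py0_4 = 224; px1_4 = 320; py1_4 = 288; center_x_5 = 124; center_y_5 = 144; radius_5 = 52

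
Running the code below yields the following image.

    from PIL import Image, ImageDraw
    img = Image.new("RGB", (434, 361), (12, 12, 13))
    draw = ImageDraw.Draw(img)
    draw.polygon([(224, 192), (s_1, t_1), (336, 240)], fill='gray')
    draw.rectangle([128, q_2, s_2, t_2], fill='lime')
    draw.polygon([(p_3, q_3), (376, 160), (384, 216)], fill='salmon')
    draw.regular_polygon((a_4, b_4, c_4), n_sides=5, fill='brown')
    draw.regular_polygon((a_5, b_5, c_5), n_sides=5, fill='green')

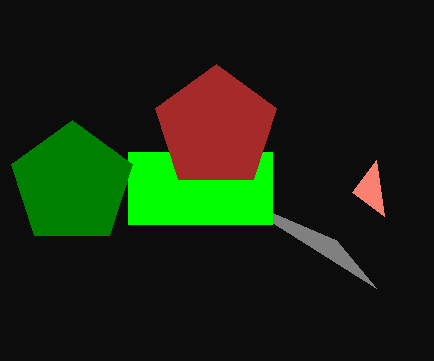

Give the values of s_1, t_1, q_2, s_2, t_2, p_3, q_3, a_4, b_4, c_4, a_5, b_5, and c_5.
s_1 = 376
t_1 = 288
q_2 = 152
s_2 = 272
t_2 = 224
p_3 = 352
q_3 = 192
a_4 = 216
b_4 = 128
c_4 = 64
a_5 = 72
b_5 = 184
c_5 = 64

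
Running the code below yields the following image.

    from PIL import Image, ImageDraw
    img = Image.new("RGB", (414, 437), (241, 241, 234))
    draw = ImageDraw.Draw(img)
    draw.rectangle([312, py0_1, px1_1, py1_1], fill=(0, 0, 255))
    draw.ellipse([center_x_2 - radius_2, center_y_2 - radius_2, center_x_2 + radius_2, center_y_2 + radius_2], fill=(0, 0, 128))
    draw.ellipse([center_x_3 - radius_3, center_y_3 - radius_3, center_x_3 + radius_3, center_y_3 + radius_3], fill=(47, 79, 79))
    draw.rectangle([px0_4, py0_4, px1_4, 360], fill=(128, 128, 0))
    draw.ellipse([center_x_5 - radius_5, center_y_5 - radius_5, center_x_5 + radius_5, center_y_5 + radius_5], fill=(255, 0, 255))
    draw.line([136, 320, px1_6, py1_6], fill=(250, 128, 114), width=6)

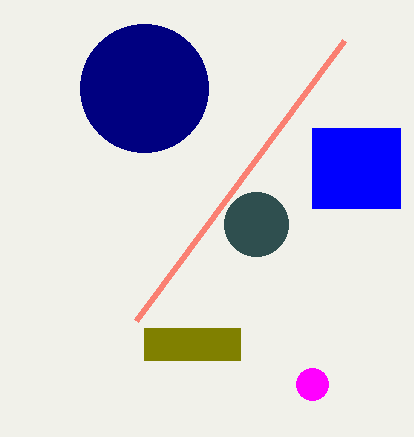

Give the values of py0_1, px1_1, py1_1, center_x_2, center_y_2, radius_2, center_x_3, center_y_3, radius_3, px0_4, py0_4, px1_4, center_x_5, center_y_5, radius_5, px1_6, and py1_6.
py0_1 = 128; px1_1 = 400; py1_1 = 208; center_x_2 = 144; center_y_2 = 88; radius_2 = 64; center_x_3 = 256; center_y_3 = 224; radius_3 = 32; px0_4 = 144; py0_4 = 328; px1_4 = 240; center_x_5 = 312; center_y_5 = 384; radius_5 = 16; px1_6 = 344; py1_6 = 40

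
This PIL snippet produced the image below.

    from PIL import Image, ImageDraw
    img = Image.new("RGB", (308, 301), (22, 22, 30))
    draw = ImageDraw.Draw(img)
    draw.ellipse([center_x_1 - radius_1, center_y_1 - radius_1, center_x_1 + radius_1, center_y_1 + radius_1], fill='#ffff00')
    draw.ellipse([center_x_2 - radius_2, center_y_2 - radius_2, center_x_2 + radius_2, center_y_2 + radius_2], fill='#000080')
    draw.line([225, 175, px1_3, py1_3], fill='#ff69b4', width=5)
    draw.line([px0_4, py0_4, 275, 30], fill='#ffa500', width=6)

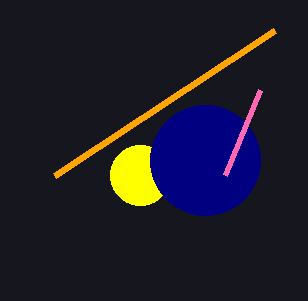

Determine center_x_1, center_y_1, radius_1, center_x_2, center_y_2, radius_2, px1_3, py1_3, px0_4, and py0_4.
center_x_1 = 140
center_y_1 = 175
radius_1 = 30
center_x_2 = 205
center_y_2 = 160
radius_2 = 55
px1_3 = 260
py1_3 = 90
px0_4 = 55
py0_4 = 175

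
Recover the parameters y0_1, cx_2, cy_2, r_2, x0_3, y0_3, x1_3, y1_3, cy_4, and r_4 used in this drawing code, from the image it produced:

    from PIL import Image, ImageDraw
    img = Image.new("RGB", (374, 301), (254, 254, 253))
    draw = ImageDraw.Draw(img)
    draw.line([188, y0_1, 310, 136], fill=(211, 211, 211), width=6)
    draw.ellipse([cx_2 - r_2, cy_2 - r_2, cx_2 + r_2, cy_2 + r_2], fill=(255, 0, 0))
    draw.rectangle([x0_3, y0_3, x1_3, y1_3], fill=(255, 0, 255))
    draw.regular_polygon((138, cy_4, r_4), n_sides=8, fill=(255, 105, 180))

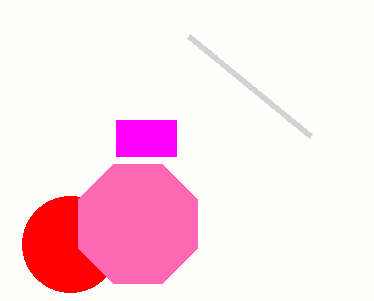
y0_1 = 36; cx_2 = 70; cy_2 = 244; r_2 = 48; x0_3 = 116; y0_3 = 120; x1_3 = 176; y1_3 = 156; cy_4 = 224; r_4 = 64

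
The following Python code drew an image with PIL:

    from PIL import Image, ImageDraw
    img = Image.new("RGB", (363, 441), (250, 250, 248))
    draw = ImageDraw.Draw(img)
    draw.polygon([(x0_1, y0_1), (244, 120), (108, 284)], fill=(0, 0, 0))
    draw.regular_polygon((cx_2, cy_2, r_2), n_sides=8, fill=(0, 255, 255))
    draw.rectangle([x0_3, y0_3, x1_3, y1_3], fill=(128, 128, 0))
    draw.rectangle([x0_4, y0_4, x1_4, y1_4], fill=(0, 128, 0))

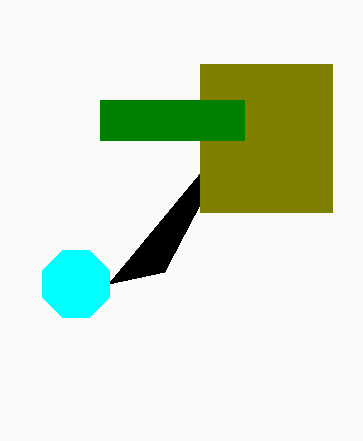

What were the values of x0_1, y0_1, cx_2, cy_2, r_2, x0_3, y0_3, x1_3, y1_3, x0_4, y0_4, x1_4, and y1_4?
x0_1 = 164; y0_1 = 272; cx_2 = 76; cy_2 = 284; r_2 = 36; x0_3 = 200; y0_3 = 64; x1_3 = 332; y1_3 = 212; x0_4 = 100; y0_4 = 100; x1_4 = 244; y1_4 = 140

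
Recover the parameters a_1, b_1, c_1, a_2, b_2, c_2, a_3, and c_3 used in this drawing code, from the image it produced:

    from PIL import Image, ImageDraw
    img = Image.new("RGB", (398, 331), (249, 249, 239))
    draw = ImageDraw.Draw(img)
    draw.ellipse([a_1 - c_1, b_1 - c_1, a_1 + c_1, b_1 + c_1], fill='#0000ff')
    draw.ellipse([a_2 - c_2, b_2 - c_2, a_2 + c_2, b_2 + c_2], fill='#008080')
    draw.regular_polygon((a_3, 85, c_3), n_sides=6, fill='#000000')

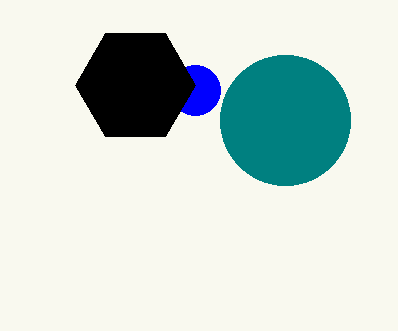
a_1 = 195
b_1 = 90
c_1 = 25
a_2 = 285
b_2 = 120
c_2 = 65
a_3 = 135
c_3 = 60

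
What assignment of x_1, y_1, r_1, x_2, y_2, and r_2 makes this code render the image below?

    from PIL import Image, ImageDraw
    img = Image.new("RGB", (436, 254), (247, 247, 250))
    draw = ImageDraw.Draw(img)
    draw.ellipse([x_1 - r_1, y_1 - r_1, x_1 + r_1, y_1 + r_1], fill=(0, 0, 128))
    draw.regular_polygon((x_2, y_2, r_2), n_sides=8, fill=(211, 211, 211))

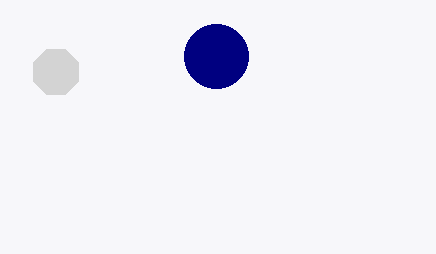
x_1 = 216; y_1 = 56; r_1 = 32; x_2 = 56; y_2 = 72; r_2 = 24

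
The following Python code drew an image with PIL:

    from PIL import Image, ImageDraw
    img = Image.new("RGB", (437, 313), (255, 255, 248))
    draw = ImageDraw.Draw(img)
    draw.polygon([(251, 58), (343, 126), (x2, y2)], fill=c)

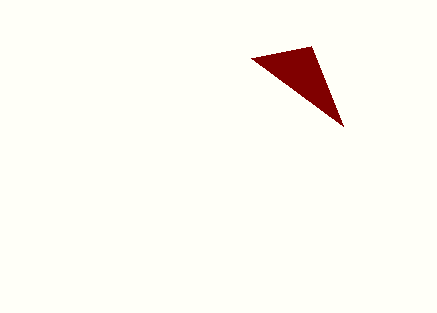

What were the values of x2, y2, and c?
x2 = 311; y2 = 46; c = 'maroon'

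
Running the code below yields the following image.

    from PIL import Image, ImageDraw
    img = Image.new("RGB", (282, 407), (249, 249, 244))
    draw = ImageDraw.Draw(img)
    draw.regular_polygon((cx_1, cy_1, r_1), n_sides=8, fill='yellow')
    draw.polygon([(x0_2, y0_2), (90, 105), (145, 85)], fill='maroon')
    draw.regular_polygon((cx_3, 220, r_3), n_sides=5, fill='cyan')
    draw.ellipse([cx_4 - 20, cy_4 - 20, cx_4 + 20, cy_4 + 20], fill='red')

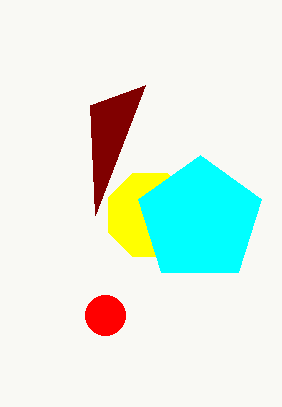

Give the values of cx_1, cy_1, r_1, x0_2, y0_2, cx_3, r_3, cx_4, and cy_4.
cx_1 = 150; cy_1 = 215; r_1 = 45; x0_2 = 95; y0_2 = 215; cx_3 = 200; r_3 = 65; cx_4 = 105; cy_4 = 315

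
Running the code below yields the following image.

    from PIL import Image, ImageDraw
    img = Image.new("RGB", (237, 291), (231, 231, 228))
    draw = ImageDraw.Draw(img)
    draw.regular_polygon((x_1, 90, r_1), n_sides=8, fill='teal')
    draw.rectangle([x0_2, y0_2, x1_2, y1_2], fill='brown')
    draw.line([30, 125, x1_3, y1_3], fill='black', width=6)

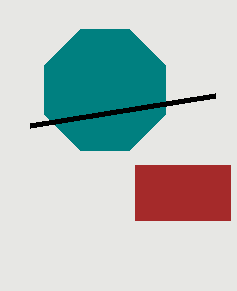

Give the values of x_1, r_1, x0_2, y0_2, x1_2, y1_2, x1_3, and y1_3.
x_1 = 105, r_1 = 65, x0_2 = 135, y0_2 = 165, x1_2 = 230, y1_2 = 220, x1_3 = 215, y1_3 = 95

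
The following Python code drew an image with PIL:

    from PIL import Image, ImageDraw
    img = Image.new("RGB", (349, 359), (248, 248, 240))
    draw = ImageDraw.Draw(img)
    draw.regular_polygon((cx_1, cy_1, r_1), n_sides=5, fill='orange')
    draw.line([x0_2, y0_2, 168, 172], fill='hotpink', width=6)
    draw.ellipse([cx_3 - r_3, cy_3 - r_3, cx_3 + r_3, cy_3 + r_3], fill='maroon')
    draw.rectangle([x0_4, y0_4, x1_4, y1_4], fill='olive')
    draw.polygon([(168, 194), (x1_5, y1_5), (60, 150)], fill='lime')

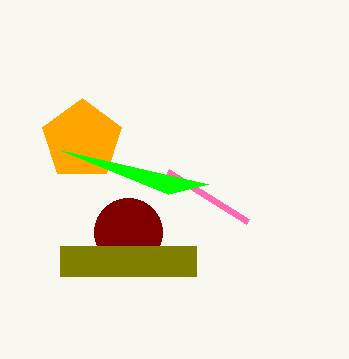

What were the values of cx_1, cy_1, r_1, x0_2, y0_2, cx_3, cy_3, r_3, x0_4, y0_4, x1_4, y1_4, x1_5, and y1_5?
cx_1 = 82, cy_1 = 140, r_1 = 42, x0_2 = 248, y0_2 = 222, cx_3 = 128, cy_3 = 232, r_3 = 34, x0_4 = 60, y0_4 = 246, x1_4 = 196, y1_4 = 276, x1_5 = 208, y1_5 = 184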